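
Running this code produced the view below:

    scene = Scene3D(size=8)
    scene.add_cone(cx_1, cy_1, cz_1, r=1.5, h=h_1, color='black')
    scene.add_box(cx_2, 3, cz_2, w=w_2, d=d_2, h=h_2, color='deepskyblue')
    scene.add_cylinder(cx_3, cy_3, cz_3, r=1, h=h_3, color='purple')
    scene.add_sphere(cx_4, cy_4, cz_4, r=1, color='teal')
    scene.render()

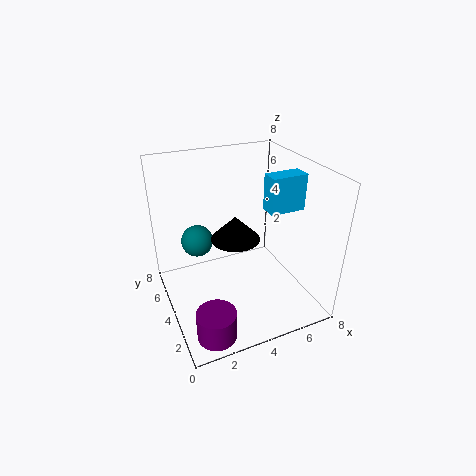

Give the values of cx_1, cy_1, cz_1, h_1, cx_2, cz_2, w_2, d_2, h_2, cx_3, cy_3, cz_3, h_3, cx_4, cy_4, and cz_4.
cx_1 = 4.5
cy_1 = 5.5
cz_1 = 3
h_1 = 1.5
cx_2 = 5.5
cz_2 = 5.5
w_2 = 2
d_2 = 1
h_2 = 2
cx_3 = 1.5
cy_3 = 1
cz_3 = 0.5
h_3 = 1.5
cx_4 = 2.5
cy_4 = 7
cz_4 = 2.5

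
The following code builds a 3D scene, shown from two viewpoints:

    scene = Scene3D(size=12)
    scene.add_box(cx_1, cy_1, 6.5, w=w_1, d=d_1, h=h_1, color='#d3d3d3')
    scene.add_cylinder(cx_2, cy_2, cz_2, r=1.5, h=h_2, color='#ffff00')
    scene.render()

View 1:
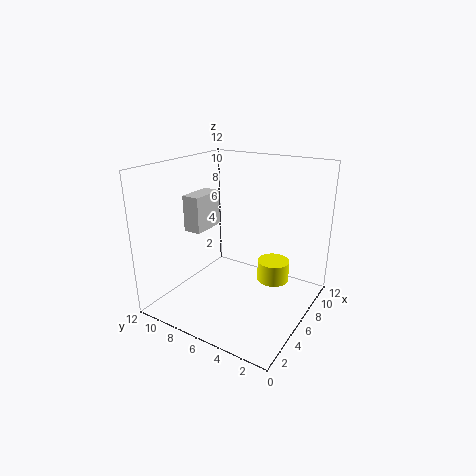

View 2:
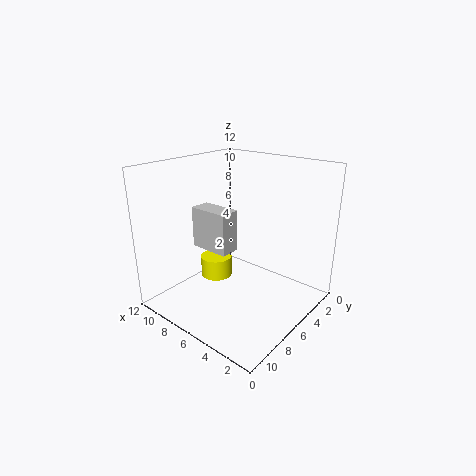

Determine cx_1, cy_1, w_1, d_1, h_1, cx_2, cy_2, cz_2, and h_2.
cx_1 = 4; cy_1 = 8.5; w_1 = 3; d_1 = 1.5; h_1 = 3; cx_2 = 10; cy_2 = 4.5; cz_2 = 0.5; h_2 = 2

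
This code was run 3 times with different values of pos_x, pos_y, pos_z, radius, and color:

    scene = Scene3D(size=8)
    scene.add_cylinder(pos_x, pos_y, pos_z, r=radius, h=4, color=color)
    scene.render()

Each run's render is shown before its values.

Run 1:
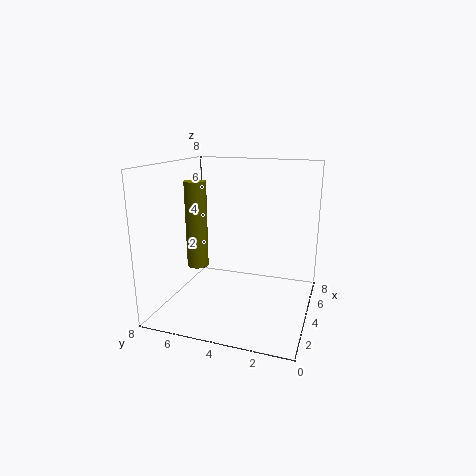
pos_x = 1; pos_y = 5; pos_z = 3.5; radius = 0.5; color = 'olive'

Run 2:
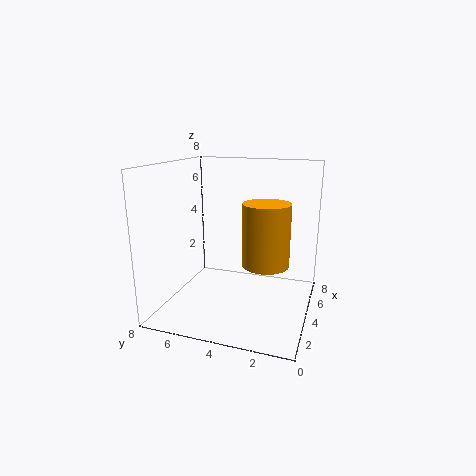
pos_x = 6.5; pos_y = 3; pos_z = 1.5; radius = 1.5; color = 'orange'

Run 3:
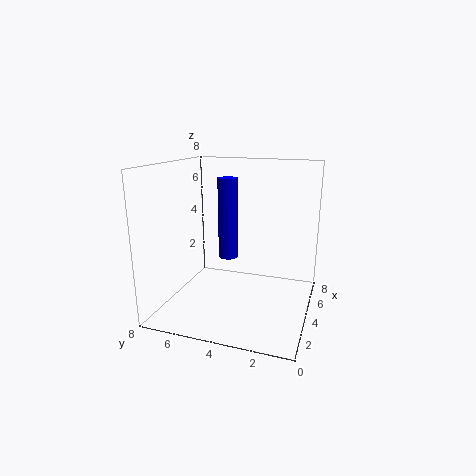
pos_x = 2.5; pos_y = 4; pos_z = 3.5; radius = 0.5; color = 'blue'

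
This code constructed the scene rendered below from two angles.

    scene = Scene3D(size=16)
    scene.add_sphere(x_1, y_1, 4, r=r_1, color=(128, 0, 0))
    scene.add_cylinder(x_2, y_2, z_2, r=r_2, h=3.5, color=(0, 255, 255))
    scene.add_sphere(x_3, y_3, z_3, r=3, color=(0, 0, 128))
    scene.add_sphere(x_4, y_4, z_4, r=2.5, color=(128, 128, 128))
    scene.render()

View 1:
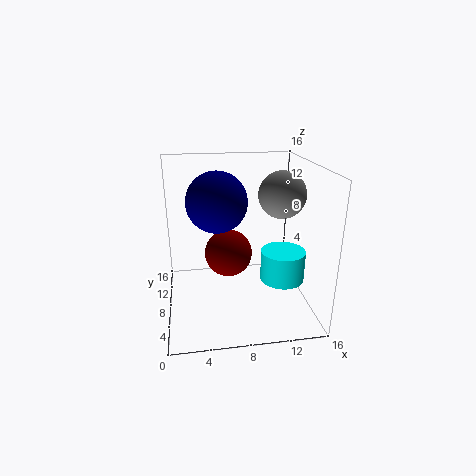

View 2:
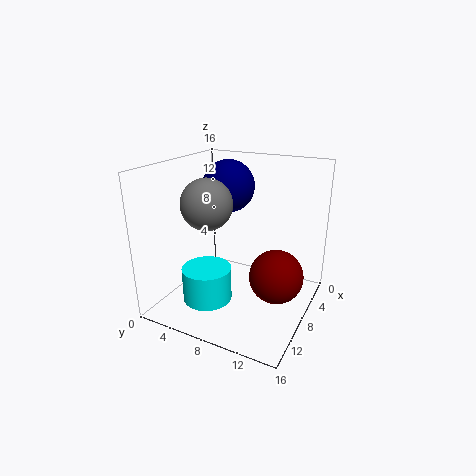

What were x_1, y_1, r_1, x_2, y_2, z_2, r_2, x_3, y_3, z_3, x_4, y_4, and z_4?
x_1 = 7.5
y_1 = 12.5
r_1 = 3
x_2 = 13
y_2 = 7
z_2 = 3
r_2 = 2.5
x_3 = 5.5
y_3 = 5.5
z_3 = 13
x_4 = 12.5
y_4 = 7
z_4 = 13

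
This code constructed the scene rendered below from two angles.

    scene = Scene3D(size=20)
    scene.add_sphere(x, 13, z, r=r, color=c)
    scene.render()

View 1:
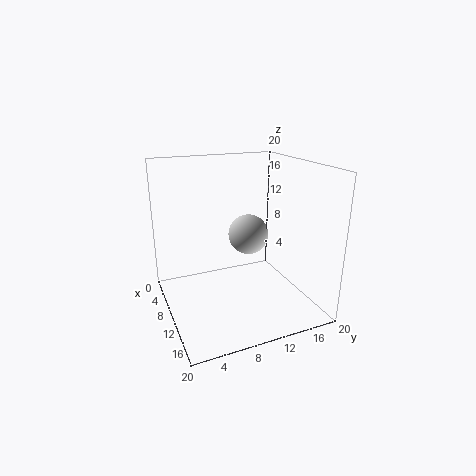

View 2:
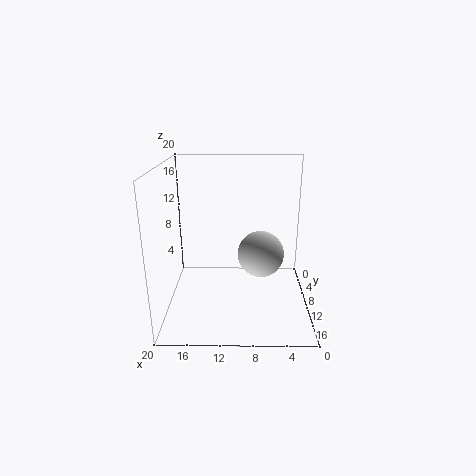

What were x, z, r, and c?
x = 7, z = 9, r = 3, c = 'lightgray'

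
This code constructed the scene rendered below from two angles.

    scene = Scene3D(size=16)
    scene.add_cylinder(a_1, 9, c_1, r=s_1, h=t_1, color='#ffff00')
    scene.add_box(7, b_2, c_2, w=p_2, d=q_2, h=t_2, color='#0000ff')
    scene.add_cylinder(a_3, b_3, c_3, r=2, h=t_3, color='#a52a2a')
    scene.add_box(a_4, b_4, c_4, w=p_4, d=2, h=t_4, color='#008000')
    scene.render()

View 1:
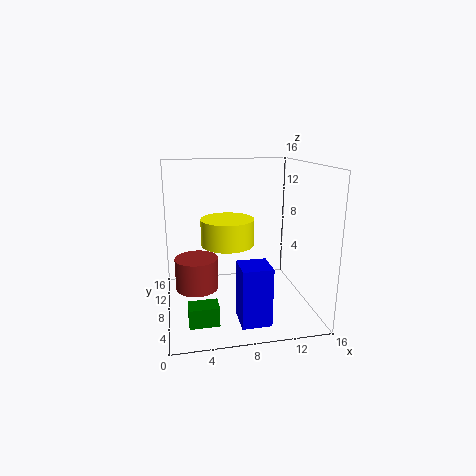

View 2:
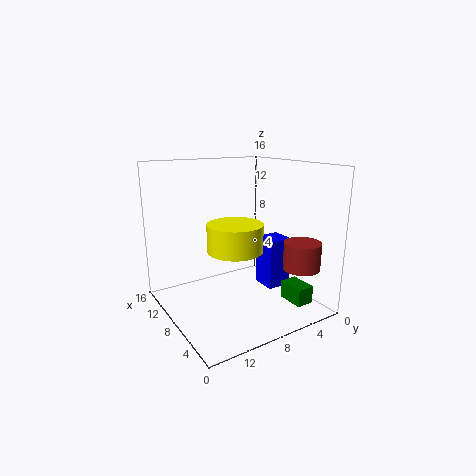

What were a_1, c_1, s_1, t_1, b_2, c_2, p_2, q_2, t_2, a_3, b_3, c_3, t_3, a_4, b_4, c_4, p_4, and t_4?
a_1 = 7; c_1 = 7; s_1 = 3; t_1 = 3; b_2 = 1; c_2 = 1; p_2 = 3; q_2 = 3; t_2 = 6; a_3 = 3; b_3 = 3; c_3 = 5; t_3 = 3; a_4 = 2; b_4 = 2; c_4 = 1; p_4 = 3; t_4 = 2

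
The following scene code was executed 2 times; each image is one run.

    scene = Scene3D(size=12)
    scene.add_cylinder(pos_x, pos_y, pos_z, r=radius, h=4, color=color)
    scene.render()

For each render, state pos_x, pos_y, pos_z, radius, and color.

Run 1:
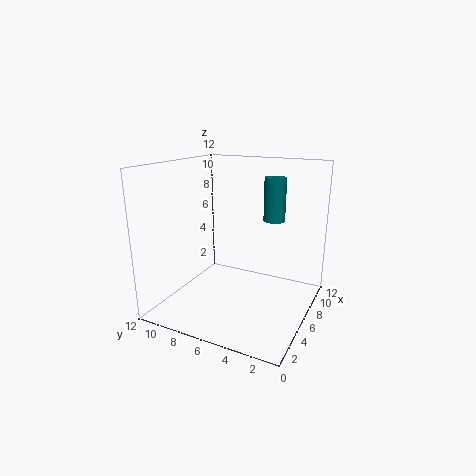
pos_x = 10.5, pos_y = 4.5, pos_z = 6.5, radius = 1, color = 'teal'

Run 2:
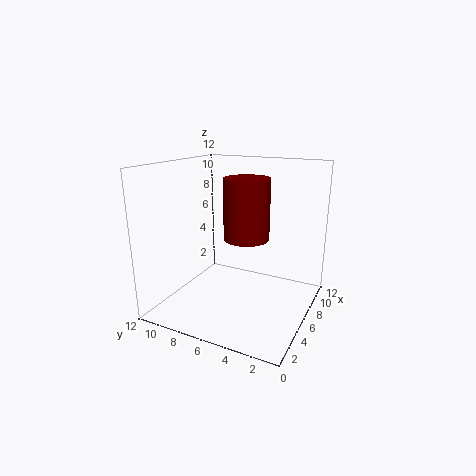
pos_x = 1.75, pos_y = 3.25, pos_z = 7.75, radius = 1.5, color = 'maroon'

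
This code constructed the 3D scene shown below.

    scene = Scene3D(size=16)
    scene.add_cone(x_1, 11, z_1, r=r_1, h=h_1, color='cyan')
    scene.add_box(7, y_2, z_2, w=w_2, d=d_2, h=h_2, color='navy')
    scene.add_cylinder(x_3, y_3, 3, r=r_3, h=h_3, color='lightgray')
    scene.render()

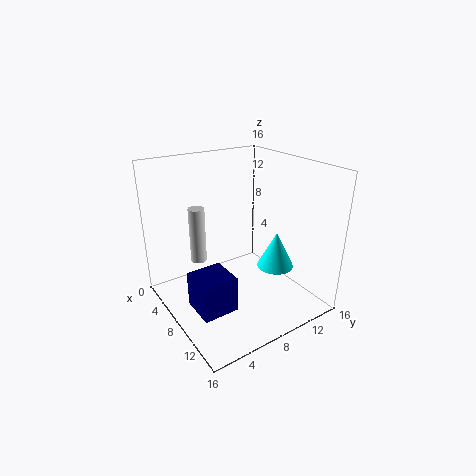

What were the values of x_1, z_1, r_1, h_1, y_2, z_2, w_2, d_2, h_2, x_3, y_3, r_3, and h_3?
x_1 = 11; z_1 = 5; r_1 = 2; h_1 = 4; y_2 = 2; z_2 = 1; w_2 = 4; d_2 = 4; h_2 = 4; x_3 = 2; y_3 = 6; r_3 = 1; h_3 = 7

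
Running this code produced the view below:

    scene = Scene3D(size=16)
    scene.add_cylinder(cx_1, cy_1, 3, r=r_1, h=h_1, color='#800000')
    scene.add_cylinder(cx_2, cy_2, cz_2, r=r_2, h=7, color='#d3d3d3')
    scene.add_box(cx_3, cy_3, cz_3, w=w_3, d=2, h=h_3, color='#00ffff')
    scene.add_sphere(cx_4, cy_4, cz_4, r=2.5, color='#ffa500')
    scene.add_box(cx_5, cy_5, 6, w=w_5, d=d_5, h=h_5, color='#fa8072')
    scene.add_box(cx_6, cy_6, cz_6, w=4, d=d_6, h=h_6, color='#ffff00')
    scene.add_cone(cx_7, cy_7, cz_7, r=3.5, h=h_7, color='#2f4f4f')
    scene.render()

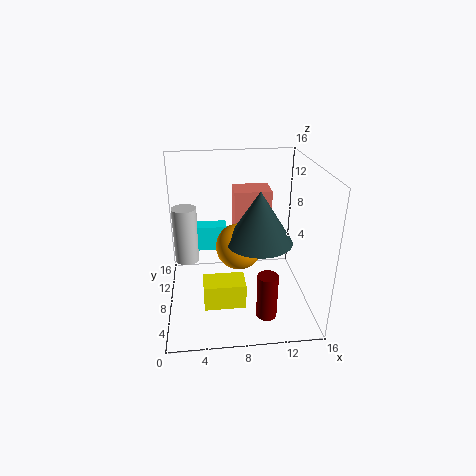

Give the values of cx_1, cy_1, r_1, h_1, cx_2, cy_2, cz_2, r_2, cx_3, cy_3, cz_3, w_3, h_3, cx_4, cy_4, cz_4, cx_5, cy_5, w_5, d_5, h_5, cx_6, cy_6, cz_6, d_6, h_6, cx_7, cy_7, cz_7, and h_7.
cx_1 = 10, cy_1 = 1, r_1 = 1, h_1 = 4.5, cx_2 = 2, cy_2 = 12.5, cz_2 = 3, r_2 = 1.5, cx_3 = 3.5, cy_3 = 11, cz_3 = 5, w_3 = 3.5, h_3 = 3, cx_4 = 8, cy_4 = 7, cz_4 = 7.5, cx_5 = 8, cy_5 = 11.5, w_5 = 4.5, d_5 = 3.5, h_5 = 6, cx_6 = 4, cy_6 = 1, cz_6 = 4, d_6 = 2.5, h_6 = 2.5, cx_7 = 10, cy_7 = 6, cz_7 = 8.5, h_7 = 5.5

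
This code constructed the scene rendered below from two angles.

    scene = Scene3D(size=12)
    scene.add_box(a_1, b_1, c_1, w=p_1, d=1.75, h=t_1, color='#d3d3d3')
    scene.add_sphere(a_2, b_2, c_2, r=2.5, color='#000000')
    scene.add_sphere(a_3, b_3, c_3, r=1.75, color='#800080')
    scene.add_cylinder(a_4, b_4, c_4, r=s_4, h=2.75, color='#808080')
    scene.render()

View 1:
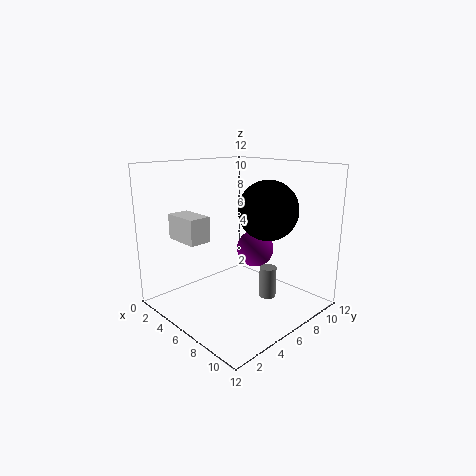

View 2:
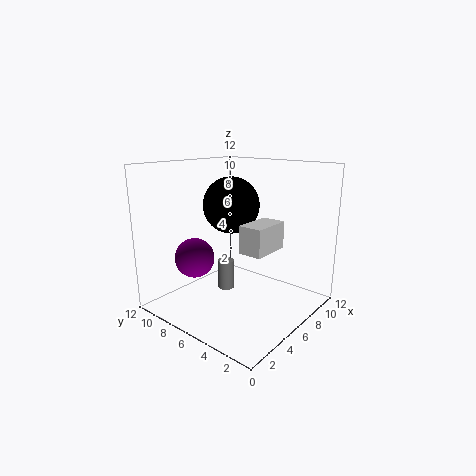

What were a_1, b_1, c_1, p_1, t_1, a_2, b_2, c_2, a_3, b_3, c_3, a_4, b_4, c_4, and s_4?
a_1 = 2.75; b_1 = 1.5; c_1 = 6.25; p_1 = 3; t_1 = 2; a_2 = 7.5; b_2 = 8; c_2 = 8.25; a_3 = 4.5; b_3 = 9.75; c_3 = 3.75; a_4 = 7.25; b_4 = 8.5; c_4 = 0.25; s_4 = 0.75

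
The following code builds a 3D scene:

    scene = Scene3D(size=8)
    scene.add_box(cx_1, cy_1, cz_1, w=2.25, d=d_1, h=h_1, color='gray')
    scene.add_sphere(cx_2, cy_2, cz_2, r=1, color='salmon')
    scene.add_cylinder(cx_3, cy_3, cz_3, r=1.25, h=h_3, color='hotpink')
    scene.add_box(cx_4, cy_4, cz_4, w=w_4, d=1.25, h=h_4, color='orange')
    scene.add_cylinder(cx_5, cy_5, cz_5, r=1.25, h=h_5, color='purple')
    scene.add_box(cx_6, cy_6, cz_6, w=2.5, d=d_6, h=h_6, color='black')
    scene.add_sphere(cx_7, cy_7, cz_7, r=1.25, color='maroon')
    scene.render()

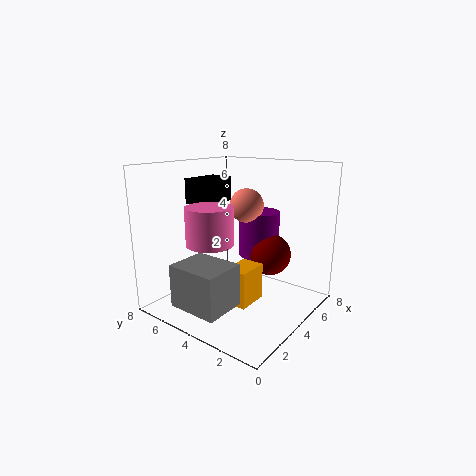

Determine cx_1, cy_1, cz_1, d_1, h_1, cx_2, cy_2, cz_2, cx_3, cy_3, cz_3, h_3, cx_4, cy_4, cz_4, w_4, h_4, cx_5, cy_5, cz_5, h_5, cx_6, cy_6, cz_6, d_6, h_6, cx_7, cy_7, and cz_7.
cx_1 = 0.25; cy_1 = 2.75; cz_1 = 1; d_1 = 2.75; h_1 = 2.25; cx_2 = 5.5; cy_2 = 4.5; cz_2 = 5.5; cx_3 = 2.25; cy_3 = 4.5; cz_3 = 4; h_3 = 2; cx_4 = 2.5; cy_4 = 2.5; cz_4 = 0.75; w_4 = 1.75; h_4 = 2; cx_5 = 6.5; cy_5 = 4.25; cz_5 = 2.25; h_5 = 2.75; cx_6 = 3.75; cy_6 = 6.25; cz_6 = 5.5; d_6 = 1.5; h_6 = 1.5; cx_7 = 6.25; cy_7 = 3.25; cz_7 = 2.5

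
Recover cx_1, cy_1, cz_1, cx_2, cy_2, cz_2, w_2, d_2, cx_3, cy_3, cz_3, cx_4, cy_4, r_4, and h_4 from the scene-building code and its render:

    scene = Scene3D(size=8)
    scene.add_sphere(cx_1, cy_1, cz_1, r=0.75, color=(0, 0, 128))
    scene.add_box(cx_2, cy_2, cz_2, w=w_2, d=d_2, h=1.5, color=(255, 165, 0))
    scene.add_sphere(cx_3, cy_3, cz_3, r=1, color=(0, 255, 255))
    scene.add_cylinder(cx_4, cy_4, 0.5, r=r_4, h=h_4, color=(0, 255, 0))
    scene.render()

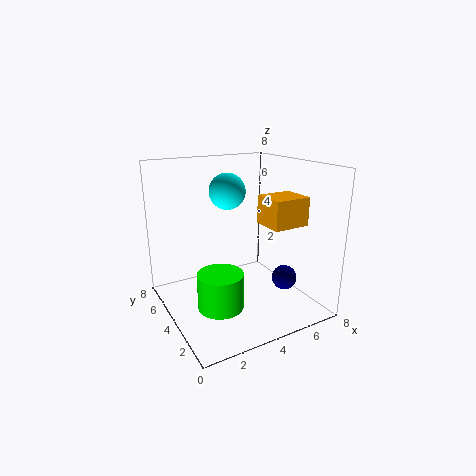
cx_1 = 7; cy_1 = 3.5; cz_1 = 1; cx_2 = 4.75; cy_2 = 1.5; cz_2 = 5; w_2 = 2; d_2 = 1.75; cx_3 = 3.75; cy_3 = 4.75; cz_3 = 6.5; cx_4 = 2.5; cy_4 = 3.25; r_4 = 1.25; h_4 = 2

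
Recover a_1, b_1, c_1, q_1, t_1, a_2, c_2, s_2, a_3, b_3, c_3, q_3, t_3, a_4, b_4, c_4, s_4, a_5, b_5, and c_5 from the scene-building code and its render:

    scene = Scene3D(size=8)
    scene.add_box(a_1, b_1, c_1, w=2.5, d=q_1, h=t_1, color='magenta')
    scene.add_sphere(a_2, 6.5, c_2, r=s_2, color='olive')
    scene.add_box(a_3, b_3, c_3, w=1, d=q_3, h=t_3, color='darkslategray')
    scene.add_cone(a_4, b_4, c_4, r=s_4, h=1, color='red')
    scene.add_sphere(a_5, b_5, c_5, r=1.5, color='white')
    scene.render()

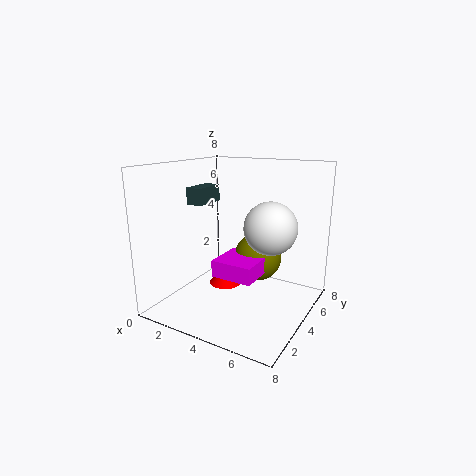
a_1 = 2.5; b_1 = 3.5; c_1 = 1.5; q_1 = 2.5; t_1 = 1; a_2 = 4; c_2 = 2; s_2 = 1.5; a_3 = 0.5; b_3 = 4; c_3 = 5.5; q_3 = 2; t_3 = 1; a_4 = 2.5; b_4 = 5; c_4 = 0.5; s_4 = 1; a_5 = 5.5; b_5 = 5; c_5 = 4.5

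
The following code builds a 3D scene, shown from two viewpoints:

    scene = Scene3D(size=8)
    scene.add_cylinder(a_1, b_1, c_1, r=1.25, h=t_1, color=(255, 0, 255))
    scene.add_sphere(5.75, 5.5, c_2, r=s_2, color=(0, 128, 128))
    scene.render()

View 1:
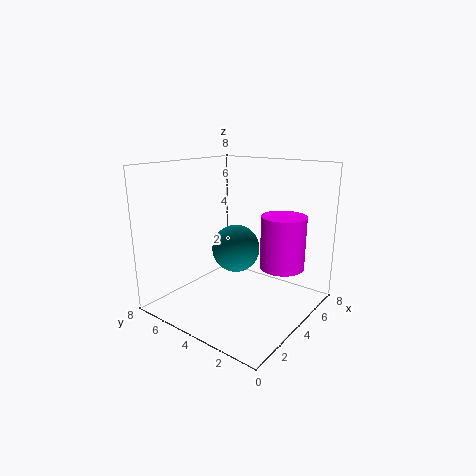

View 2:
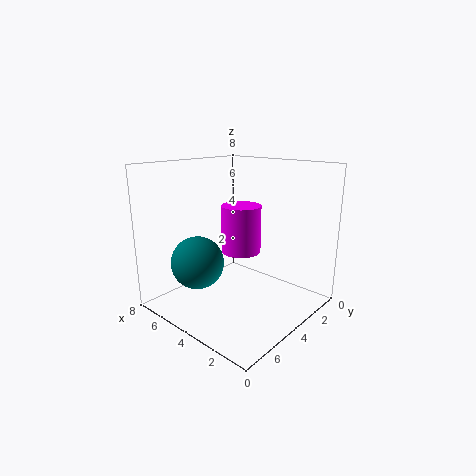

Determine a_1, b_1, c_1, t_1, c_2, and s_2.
a_1 = 5.5; b_1 = 2; c_1 = 2.25; t_1 = 3; c_2 = 2.5; s_2 = 1.5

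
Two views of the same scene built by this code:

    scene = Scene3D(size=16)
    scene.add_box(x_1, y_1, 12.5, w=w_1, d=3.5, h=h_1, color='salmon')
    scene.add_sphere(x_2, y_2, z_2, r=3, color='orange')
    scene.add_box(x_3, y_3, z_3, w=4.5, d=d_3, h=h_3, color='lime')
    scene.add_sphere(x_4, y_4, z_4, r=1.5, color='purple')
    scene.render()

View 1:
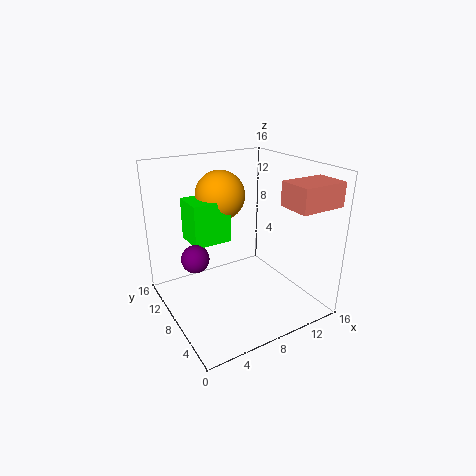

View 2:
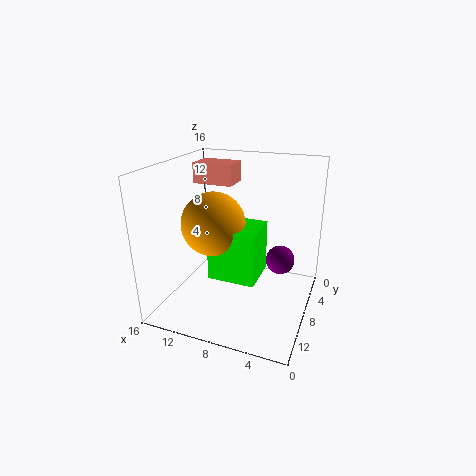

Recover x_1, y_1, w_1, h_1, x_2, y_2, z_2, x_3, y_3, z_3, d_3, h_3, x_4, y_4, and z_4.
x_1 = 10.5; y_1 = 0.5; w_1 = 5; h_1 = 2.5; x_2 = 8.5; y_2 = 13; z_2 = 11.5; x_3 = 4; y_3 = 10.5; z_3 = 6.5; d_3 = 4; h_3 = 5; x_4 = 3; y_4 = 8.5; z_4 = 6.5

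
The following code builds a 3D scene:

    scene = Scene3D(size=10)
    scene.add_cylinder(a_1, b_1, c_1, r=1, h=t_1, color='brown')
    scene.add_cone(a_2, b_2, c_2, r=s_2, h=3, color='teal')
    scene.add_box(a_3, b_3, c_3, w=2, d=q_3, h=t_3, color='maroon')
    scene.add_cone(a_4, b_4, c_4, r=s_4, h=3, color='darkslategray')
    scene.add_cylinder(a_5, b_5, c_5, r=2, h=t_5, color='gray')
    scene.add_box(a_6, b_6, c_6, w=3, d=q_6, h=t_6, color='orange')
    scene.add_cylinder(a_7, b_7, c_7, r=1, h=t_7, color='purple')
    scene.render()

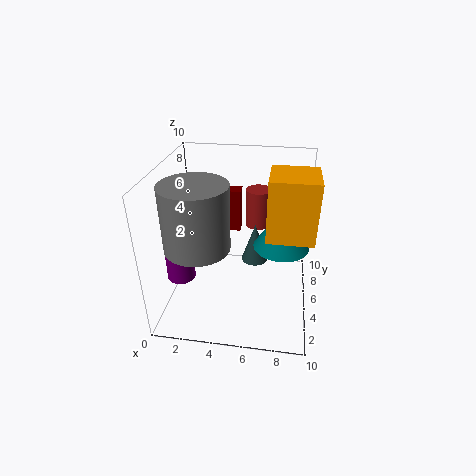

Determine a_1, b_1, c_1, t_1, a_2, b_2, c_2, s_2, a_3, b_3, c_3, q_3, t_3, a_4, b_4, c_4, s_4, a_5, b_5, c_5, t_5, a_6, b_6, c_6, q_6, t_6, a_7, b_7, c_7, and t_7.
a_1 = 6
b_1 = 9
c_1 = 4
t_1 = 3
a_2 = 8
b_2 = 6
c_2 = 4
s_2 = 2
a_3 = 3
b_3 = 6
c_3 = 5
q_3 = 1
t_3 = 3
a_4 = 6
b_4 = 7
c_4 = 2
s_4 = 1
a_5 = 3
b_5 = 2
c_5 = 6
t_5 = 4
a_6 = 7
b_6 = 3
c_6 = 6
q_6 = 3
t_6 = 4
a_7 = 1
b_7 = 4
c_7 = 2
t_7 = 3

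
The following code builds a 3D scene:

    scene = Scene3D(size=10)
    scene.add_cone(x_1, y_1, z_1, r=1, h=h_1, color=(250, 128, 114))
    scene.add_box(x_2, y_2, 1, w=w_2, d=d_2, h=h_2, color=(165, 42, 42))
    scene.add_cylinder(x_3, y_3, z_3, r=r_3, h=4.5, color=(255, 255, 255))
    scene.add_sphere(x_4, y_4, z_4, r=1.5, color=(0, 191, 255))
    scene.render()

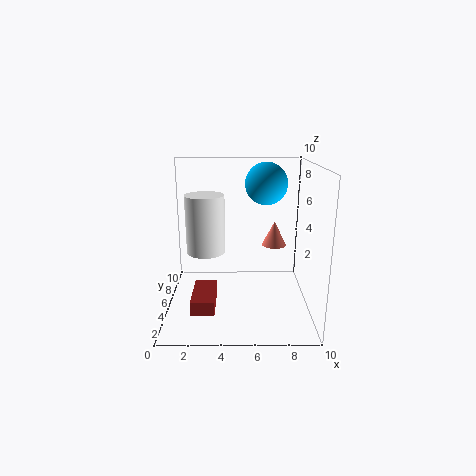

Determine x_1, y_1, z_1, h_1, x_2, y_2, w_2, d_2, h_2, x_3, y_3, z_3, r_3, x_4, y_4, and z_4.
x_1 = 8
y_1 = 9
z_1 = 3
h_1 = 2
x_2 = 2
y_2 = 1.5
w_2 = 1.5
d_2 = 3
h_2 = 1
x_3 = 2.5
y_3 = 7.5
z_3 = 3
r_3 = 1.5
x_4 = 7
y_4 = 6.5
z_4 = 8.5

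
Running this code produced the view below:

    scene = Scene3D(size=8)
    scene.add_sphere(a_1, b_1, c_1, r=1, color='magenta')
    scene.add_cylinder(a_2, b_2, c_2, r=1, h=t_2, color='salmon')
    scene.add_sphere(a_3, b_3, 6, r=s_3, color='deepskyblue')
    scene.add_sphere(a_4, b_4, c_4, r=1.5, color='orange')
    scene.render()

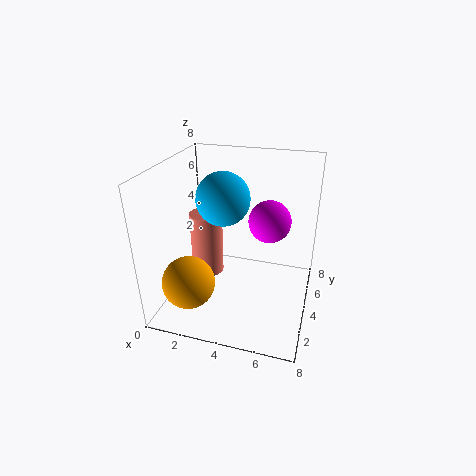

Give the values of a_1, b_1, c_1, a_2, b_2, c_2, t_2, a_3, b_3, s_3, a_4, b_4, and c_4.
a_1 = 6
b_1 = 2.5
c_1 = 6
a_2 = 1.5
b_2 = 5.5
c_2 = 0.5
t_2 = 4
a_3 = 3
b_3 = 4.5
s_3 = 1.5
a_4 = 1.5
b_4 = 2.5
c_4 = 1.5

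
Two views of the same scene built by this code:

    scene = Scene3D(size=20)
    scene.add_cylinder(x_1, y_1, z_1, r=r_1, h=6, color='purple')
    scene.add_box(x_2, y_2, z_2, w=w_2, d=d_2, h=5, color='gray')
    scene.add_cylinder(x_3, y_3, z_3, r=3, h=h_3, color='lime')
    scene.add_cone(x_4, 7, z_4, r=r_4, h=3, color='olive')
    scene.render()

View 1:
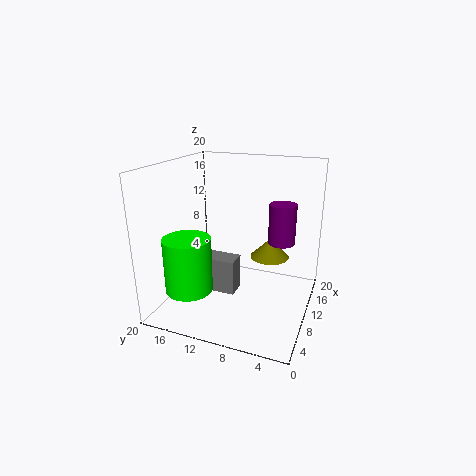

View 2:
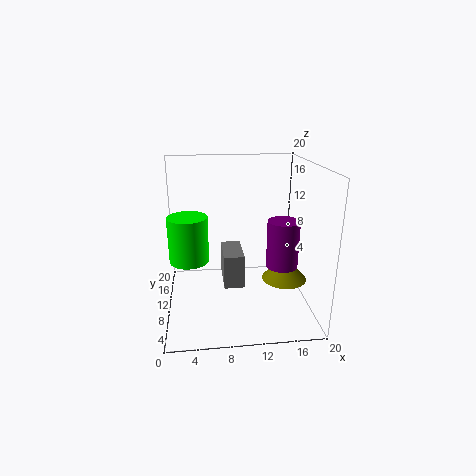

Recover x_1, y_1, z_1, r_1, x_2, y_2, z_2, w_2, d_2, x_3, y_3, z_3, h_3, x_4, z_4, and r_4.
x_1 = 15, y_1 = 5, z_1 = 8, r_1 = 2, x_2 = 8, y_2 = 10, z_2 = 2, w_2 = 3, d_2 = 6, x_3 = 3, y_3 = 14, z_3 = 5, h_3 = 7, x_4 = 16, z_4 = 5, r_4 = 3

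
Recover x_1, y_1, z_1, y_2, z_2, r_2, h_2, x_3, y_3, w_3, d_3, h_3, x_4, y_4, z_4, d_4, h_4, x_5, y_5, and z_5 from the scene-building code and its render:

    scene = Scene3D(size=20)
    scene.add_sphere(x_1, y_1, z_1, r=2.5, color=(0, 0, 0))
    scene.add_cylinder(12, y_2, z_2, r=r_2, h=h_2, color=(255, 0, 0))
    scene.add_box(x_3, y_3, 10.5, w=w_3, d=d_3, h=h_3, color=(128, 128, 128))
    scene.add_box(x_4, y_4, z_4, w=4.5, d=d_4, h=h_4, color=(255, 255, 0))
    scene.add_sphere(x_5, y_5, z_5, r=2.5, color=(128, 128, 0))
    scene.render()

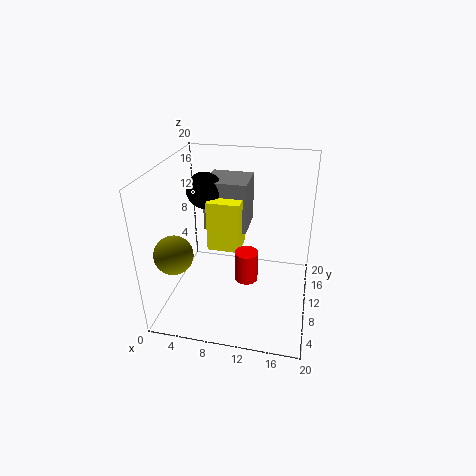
x_1 = 5; y_1 = 11.5; z_1 = 16; y_2 = 6; z_2 = 6.5; r_2 = 1.5; h_2 = 4; x_3 = 5; y_3 = 10.5; w_3 = 6; d_3 = 5.5; h_3 = 7; x_4 = 6; y_4 = 8.5; z_4 = 8.5; d_4 = 4; h_4 = 7; x_5 = 3; y_5 = 4; z_5 = 10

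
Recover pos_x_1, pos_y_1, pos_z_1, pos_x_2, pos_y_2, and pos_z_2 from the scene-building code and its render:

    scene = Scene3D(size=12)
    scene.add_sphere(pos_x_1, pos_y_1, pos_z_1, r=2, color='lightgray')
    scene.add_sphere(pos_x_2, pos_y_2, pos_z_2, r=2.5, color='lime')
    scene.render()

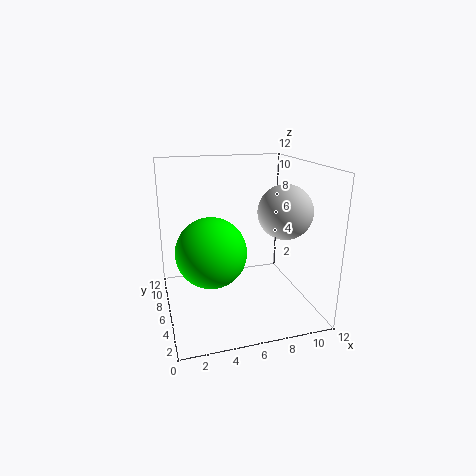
pos_x_1 = 8.5, pos_y_1 = 2.5, pos_z_1 = 9, pos_x_2 = 3, pos_y_2 = 2.5, pos_z_2 = 6.5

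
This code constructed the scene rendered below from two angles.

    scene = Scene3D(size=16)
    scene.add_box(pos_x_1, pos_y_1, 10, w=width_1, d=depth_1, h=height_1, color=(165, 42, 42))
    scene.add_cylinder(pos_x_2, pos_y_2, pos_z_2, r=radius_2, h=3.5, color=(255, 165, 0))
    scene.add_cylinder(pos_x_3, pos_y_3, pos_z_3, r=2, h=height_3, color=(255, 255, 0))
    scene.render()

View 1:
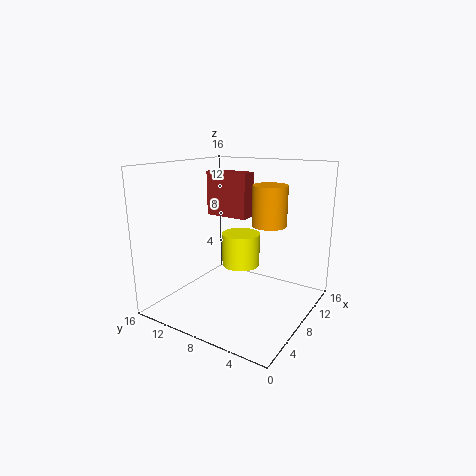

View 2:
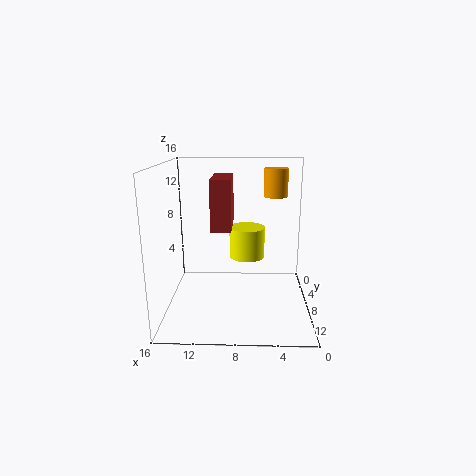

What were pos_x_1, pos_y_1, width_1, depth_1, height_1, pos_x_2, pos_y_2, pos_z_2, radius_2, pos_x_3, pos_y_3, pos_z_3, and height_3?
pos_x_1 = 8.5; pos_y_1 = 7.5; width_1 = 2; depth_1 = 5; height_1 = 5; pos_x_2 = 3.5; pos_y_2 = 2; pos_z_2 = 11.5; radius_2 = 1.5; pos_x_3 = 7; pos_y_3 = 7; pos_z_3 = 5.5; height_3 = 3.5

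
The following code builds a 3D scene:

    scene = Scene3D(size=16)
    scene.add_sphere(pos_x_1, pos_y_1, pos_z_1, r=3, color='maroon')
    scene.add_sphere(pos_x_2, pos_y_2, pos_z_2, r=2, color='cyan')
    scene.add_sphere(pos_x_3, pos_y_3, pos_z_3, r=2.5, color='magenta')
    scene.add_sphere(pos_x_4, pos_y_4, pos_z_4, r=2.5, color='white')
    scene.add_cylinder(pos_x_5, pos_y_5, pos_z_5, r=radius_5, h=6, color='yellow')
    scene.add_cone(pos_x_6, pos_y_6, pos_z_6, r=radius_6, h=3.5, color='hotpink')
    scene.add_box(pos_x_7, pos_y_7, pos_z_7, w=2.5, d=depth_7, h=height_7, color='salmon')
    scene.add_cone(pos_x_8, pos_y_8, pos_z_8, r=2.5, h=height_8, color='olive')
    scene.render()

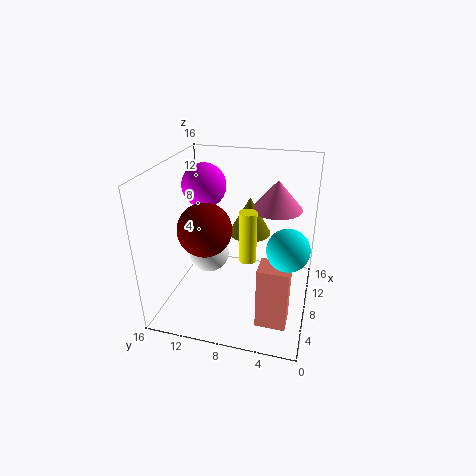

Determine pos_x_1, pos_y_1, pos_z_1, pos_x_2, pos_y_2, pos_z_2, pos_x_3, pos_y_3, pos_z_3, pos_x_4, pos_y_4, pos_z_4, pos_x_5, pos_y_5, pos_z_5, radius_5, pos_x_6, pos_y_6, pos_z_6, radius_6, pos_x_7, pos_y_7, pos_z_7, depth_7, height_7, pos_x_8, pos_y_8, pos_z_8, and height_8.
pos_x_1 = 7; pos_y_1 = 11.5; pos_z_1 = 9; pos_x_2 = 3.5; pos_y_2 = 2; pos_z_2 = 10; pos_x_3 = 10; pos_y_3 = 12.5; pos_z_3 = 13; pos_x_4 = 10.5; pos_y_4 = 12.5; pos_z_4 = 4; pos_x_5 = 8.5; pos_y_5 = 7; pos_z_5 = 5; radius_5 = 1; pos_x_6 = 12.5; pos_y_6 = 4.5; pos_z_6 = 10; radius_6 = 3; pos_x_7 = 1.5; pos_y_7 = 1.5; pos_z_7 = 2; depth_7 = 3; height_7 = 6.5; pos_x_8 = 11.5; pos_y_8 = 7.5; pos_z_8 = 7; height_8 = 4.5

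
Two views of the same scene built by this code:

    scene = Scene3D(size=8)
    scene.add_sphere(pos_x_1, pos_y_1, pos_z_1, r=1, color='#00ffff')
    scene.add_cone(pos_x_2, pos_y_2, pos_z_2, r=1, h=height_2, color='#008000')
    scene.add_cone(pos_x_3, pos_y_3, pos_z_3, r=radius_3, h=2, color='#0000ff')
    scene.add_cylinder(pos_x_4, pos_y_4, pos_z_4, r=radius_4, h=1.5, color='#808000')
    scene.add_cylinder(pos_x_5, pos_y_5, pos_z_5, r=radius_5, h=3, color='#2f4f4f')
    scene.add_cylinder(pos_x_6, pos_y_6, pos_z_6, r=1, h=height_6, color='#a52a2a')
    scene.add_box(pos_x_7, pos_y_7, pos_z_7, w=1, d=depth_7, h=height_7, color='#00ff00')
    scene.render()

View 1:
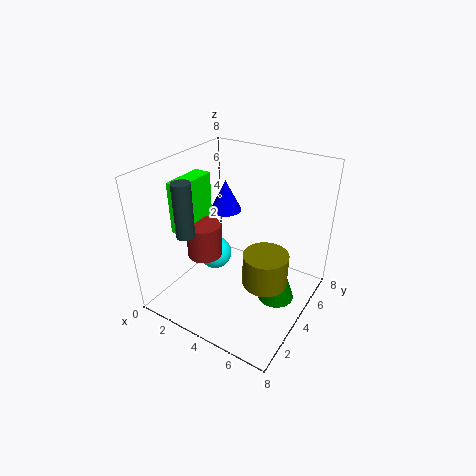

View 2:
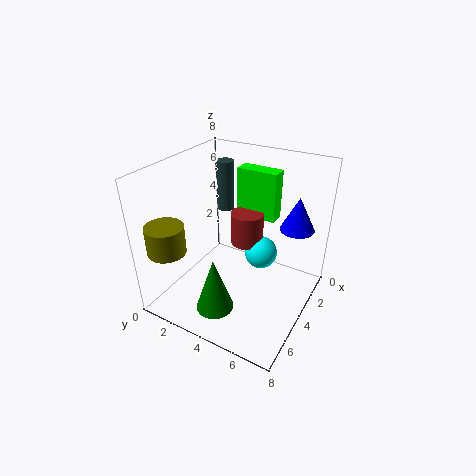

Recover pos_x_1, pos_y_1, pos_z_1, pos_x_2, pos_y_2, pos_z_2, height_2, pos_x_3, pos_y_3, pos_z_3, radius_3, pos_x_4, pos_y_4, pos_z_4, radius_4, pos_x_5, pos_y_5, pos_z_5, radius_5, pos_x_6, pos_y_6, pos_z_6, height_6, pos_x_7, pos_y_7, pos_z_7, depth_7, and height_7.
pos_x_1 = 2, pos_y_1 = 4.5, pos_z_1 = 2, pos_x_2 = 6.5, pos_y_2 = 4, pos_z_2 = 1, height_2 = 3, pos_x_3 = 1.5, pos_y_3 = 6.5, pos_z_3 = 4, radius_3 = 1, pos_x_4 = 7, pos_y_4 = 1.5, pos_z_4 = 4, radius_4 = 1, pos_x_5 = 2, pos_y_5 = 2, pos_z_5 = 4.5, radius_5 = 0.5, pos_x_6 = 2, pos_y_6 = 3.5, pos_z_6 = 2.5, height_6 = 2, pos_x_7 = 0.5, pos_y_7 = 2.5, pos_z_7 = 4, depth_7 = 2.5, height_7 = 3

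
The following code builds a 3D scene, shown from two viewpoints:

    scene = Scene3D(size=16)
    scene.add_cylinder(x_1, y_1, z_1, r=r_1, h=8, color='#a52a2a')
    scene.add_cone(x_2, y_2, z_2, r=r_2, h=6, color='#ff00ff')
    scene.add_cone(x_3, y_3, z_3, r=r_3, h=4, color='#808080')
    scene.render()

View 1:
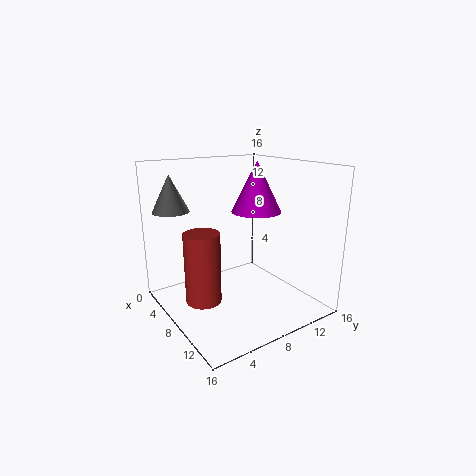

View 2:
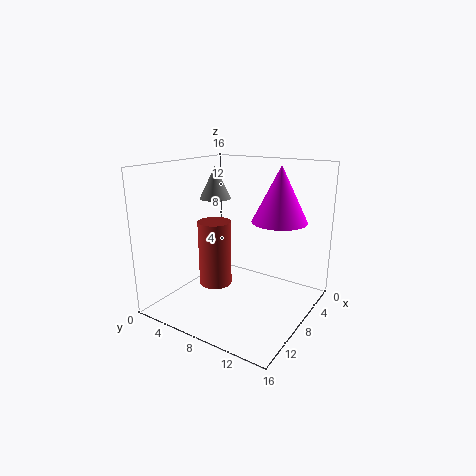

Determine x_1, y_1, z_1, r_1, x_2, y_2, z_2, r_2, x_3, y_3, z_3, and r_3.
x_1 = 7, y_1 = 4, z_1 = 1, r_1 = 2, x_2 = 6, y_2 = 12, z_2 = 10, r_2 = 3, x_3 = 4, y_3 = 2, z_3 = 11, r_3 = 2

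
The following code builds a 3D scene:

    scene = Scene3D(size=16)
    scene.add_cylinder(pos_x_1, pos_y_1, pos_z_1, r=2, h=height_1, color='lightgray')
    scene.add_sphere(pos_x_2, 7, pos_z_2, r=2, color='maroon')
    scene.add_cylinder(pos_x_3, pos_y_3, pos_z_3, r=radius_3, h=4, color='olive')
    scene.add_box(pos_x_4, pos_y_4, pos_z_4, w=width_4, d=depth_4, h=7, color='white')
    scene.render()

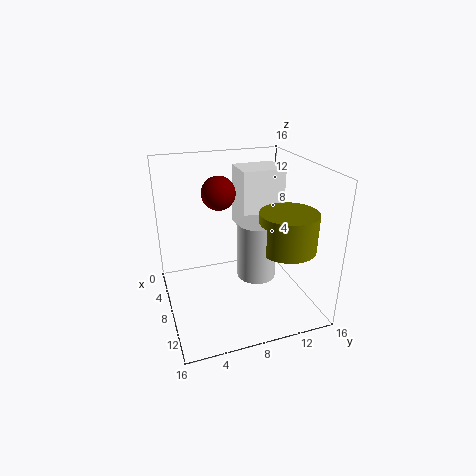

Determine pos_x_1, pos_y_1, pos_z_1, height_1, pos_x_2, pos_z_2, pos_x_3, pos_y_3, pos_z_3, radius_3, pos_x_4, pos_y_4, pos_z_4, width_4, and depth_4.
pos_x_1 = 11; pos_y_1 = 9; pos_z_1 = 5; height_1 = 6; pos_x_2 = 4; pos_z_2 = 12; pos_x_3 = 12; pos_y_3 = 12; pos_z_3 = 8; radius_3 = 3; pos_x_4 = 3; pos_y_4 = 9; pos_z_4 = 8; width_4 = 4; depth_4 = 5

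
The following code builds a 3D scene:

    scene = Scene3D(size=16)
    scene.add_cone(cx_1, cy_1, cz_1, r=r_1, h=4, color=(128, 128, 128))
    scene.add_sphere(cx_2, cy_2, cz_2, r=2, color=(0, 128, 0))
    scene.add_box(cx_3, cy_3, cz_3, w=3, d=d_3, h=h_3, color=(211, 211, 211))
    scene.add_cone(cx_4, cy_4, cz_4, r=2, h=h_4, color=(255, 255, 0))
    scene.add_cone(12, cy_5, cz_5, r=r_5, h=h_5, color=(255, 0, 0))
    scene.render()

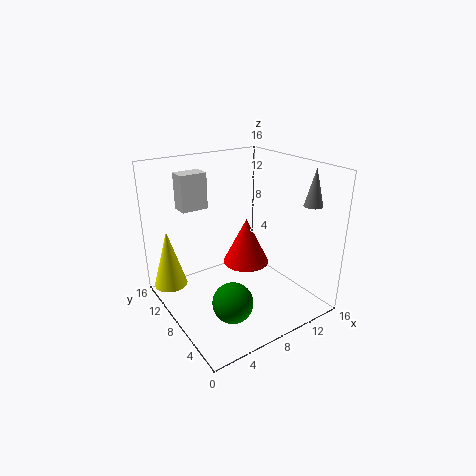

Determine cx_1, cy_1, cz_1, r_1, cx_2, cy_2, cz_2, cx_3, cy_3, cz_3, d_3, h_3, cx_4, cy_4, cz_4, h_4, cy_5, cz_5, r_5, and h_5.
cx_1 = 14
cy_1 = 3
cz_1 = 12
r_1 = 1
cx_2 = 4
cy_2 = 3
cz_2 = 4
cx_3 = 3
cy_3 = 11
cz_3 = 11
d_3 = 2
h_3 = 4
cx_4 = 2
cy_4 = 14
cz_4 = 1
h_4 = 7
cy_5 = 12
cz_5 = 2
r_5 = 3
h_5 = 6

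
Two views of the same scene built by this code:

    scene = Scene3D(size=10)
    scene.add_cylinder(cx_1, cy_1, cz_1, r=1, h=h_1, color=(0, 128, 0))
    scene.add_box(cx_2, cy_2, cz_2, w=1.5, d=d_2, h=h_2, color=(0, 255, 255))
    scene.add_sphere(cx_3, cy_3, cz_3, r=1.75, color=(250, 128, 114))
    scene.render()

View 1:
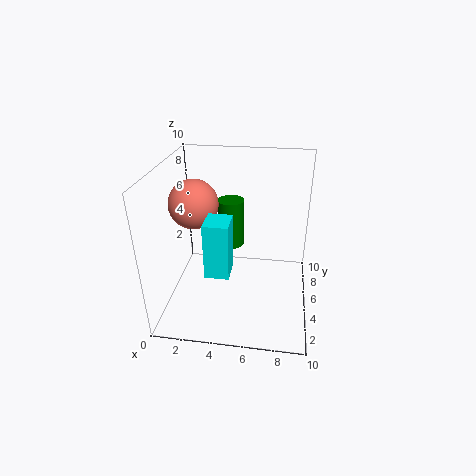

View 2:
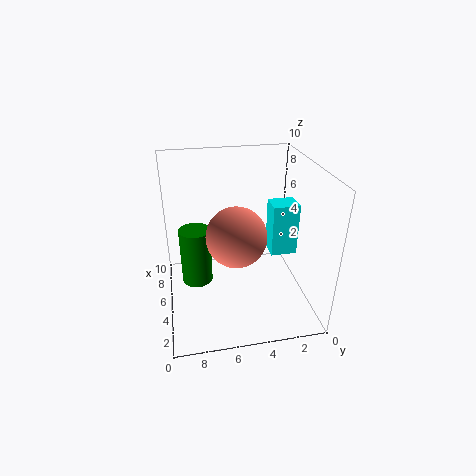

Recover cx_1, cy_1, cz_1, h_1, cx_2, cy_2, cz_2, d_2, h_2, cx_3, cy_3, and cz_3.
cx_1 = 4
cy_1 = 8
cz_1 = 2.75
h_1 = 3.75
cx_2 = 3.5
cy_2 = 1.25
cz_2 = 4.25
d_2 = 1.75
h_2 = 3.5
cx_3 = 1.75
cy_3 = 5.75
cz_3 = 7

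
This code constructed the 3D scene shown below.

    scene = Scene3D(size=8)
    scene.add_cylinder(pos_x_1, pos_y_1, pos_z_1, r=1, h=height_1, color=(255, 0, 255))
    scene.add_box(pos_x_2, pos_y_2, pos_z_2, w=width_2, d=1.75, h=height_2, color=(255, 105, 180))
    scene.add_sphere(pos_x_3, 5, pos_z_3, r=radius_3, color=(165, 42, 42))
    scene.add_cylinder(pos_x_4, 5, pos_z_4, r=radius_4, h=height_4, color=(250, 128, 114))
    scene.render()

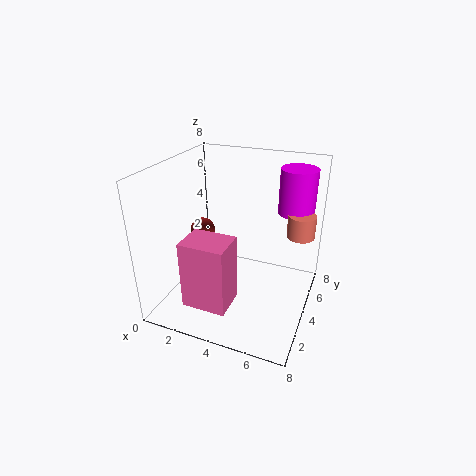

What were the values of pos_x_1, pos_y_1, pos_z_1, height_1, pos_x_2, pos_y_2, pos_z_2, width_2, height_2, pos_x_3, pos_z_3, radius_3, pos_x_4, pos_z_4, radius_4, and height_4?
pos_x_1 = 6.75, pos_y_1 = 5.75, pos_z_1 = 5.25, height_1 = 2.5, pos_x_2 = 2.5, pos_y_2 = 0.25, pos_z_2 = 1.75, width_2 = 2.25, height_2 = 3.5, pos_x_3 = 1.25, pos_z_3 = 3.5, radius_3 = 0.75, pos_x_4 = 7.25, pos_z_4 = 4.25, radius_4 = 0.75, height_4 = 1.25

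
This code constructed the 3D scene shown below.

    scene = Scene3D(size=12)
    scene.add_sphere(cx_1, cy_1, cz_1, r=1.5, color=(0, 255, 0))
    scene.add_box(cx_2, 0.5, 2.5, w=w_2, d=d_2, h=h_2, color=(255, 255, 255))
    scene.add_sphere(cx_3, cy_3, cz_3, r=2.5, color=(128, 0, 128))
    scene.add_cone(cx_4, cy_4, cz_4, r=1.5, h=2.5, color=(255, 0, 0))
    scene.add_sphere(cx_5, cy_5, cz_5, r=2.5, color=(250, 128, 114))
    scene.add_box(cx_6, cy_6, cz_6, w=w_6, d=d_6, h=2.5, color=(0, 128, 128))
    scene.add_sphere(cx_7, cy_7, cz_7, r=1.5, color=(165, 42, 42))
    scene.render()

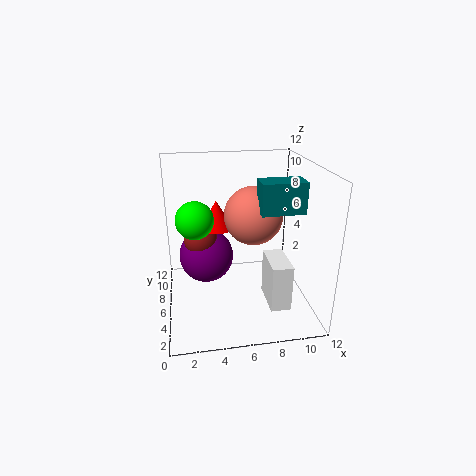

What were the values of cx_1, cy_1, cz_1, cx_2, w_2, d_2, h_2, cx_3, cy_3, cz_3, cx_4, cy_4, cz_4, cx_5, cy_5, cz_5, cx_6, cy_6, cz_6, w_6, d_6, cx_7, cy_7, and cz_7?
cx_1 = 2.5, cy_1 = 5.5, cz_1 = 8, cx_2 = 7.5, w_2 = 1.5, d_2 = 3, h_2 = 3.5, cx_3 = 3.5, cy_3 = 9, cz_3 = 3, cx_4 = 4.5, cy_4 = 8.5, cz_4 = 6, cx_5 = 7.5, cy_5 = 7, cz_5 = 7.5, cx_6 = 7.5, cy_6 = 4, cz_6 = 8.5, w_6 = 3.5, d_6 = 2, cx_7 = 3, cy_7 = 8.5, cz_7 = 5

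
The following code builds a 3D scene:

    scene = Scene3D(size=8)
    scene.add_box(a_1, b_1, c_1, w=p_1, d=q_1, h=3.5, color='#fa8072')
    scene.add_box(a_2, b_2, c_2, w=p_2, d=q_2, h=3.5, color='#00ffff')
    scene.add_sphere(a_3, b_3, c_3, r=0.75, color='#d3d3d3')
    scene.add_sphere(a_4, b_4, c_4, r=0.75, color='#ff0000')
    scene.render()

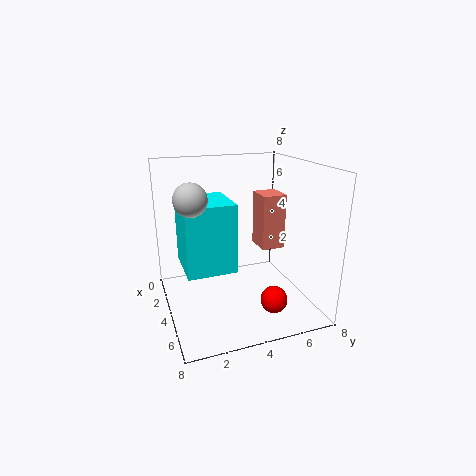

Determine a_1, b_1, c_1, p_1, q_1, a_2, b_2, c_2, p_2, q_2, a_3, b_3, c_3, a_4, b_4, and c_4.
a_1 = 0.75; b_1 = 6.25; c_1 = 2.25; p_1 = 1.75; q_1 = 1.5; a_2 = 3.25; b_2 = 0.75; c_2 = 3; p_2 = 2.75; q_2 = 2.5; a_3 = 6.25; b_3 = 1; c_3 = 7; a_4 = 5.75; b_4 = 5.5; c_4 = 0.75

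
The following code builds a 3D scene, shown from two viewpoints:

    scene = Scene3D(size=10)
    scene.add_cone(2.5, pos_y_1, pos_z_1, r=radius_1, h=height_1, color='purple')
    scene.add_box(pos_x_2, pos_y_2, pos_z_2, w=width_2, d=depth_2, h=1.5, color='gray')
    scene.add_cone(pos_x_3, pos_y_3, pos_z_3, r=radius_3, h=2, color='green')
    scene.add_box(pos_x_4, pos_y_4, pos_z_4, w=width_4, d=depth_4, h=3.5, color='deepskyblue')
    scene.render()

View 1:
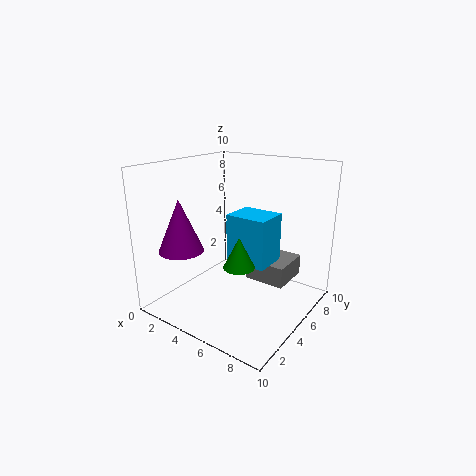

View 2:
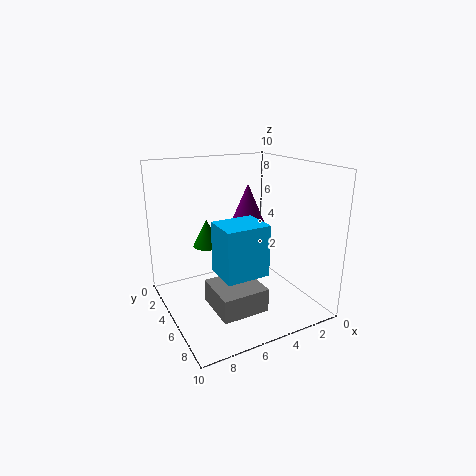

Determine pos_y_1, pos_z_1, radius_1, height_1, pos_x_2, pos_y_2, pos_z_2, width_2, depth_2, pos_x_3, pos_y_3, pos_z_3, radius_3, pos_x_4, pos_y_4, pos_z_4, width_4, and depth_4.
pos_y_1 = 2, pos_z_1 = 4.5, radius_1 = 1.5, height_1 = 3.5, pos_x_2 = 5, pos_y_2 = 6, pos_z_2 = 1.5, width_2 = 3, depth_2 = 3, pos_x_3 = 6.5, pos_y_3 = 3, pos_z_3 = 4, radius_3 = 1, pos_x_4 = 4, pos_y_4 = 5, pos_z_4 = 3, width_4 = 3, depth_4 = 2.5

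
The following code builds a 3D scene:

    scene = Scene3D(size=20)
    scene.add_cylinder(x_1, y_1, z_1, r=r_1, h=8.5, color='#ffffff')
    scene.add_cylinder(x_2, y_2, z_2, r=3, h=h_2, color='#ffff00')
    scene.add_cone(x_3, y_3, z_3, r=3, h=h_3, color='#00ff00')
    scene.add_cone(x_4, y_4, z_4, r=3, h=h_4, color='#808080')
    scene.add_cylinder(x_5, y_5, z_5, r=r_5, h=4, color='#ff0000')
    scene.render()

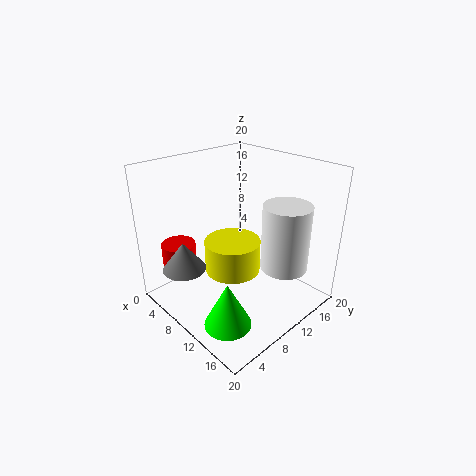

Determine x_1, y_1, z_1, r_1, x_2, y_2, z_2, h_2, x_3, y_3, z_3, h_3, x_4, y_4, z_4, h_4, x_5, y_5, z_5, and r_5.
x_1 = 17; y_1 = 11.5; z_1 = 8; r_1 = 3; x_2 = 16; y_2 = 3.5; z_2 = 11; h_2 = 3.5; x_3 = 15; y_3 = 3.5; z_3 = 2; h_3 = 6; x_4 = 6; y_4 = 3.5; z_4 = 6; h_4 = 4; x_5 = 2.5; y_5 = 5; z_5 = 4; r_5 = 2.5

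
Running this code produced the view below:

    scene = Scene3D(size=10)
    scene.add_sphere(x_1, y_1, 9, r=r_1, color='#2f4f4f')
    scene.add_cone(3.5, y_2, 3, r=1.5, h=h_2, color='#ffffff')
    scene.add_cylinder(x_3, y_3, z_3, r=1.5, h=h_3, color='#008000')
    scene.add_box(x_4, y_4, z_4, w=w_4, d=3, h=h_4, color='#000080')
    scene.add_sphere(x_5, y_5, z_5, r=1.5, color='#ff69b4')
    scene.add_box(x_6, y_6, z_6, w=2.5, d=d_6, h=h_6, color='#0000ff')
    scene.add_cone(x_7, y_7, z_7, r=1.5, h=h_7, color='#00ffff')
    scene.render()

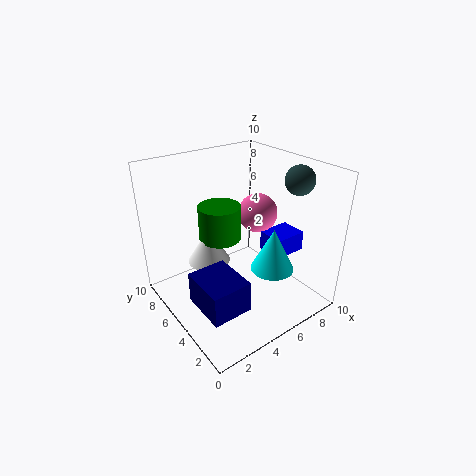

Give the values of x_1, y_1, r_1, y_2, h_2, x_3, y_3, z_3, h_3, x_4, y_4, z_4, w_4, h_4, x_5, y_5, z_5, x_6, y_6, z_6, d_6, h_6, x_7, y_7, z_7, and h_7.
x_1 = 8.5, y_1 = 3, r_1 = 1, y_2 = 6.5, h_2 = 2.5, x_3 = 4.5, y_3 = 6.5, z_3 = 4.5, h_3 = 2.5, x_4 = 0.5, y_4 = 1, z_4 = 2.5, w_4 = 2.5, h_4 = 2, x_5 = 8, y_5 = 6.5, z_5 = 5.5, x_6 = 7.5, y_6 = 3.5, z_6 = 3, d_6 = 2, h_6 = 1.5, x_7 = 6.5, y_7 = 3, z_7 = 3, h_7 = 3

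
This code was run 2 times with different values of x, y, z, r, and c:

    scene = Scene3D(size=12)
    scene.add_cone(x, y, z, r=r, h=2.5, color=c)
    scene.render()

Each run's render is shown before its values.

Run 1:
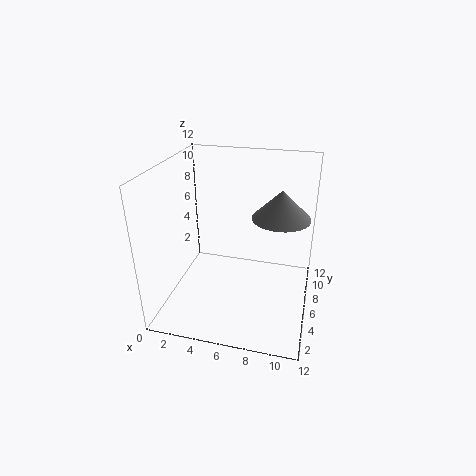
x = 9.25
y = 8
z = 7.25
r = 2.5
c = 'gray'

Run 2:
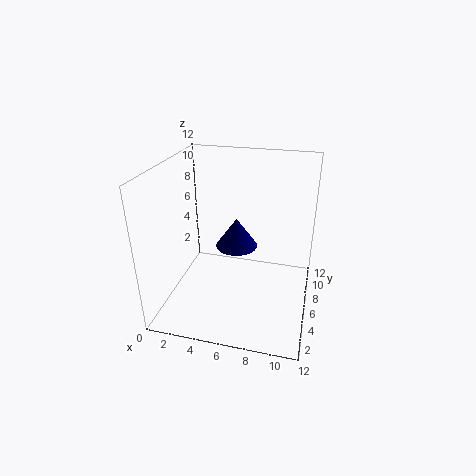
x = 5.75
y = 6.5
z = 5
r = 1.75
c = 'navy'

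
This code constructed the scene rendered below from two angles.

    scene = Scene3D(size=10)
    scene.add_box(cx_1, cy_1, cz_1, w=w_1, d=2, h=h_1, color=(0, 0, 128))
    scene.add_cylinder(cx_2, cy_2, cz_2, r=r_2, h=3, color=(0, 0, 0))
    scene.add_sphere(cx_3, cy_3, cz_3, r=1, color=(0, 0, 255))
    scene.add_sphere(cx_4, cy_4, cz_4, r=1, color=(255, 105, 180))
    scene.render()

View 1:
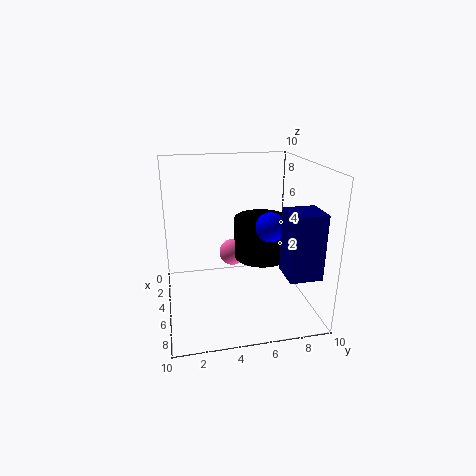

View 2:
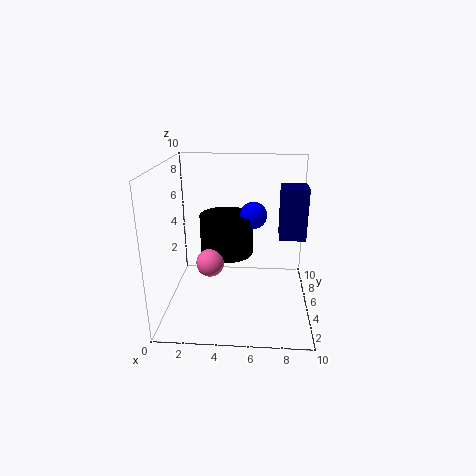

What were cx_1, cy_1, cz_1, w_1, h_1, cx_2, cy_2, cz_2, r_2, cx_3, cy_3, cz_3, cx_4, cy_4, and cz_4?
cx_1 = 8
cy_1 = 7
cz_1 = 4
w_1 = 2
h_1 = 4
cx_2 = 4
cy_2 = 7
cz_2 = 3
r_2 = 2
cx_3 = 6
cy_3 = 7
cz_3 = 6
cx_4 = 3
cy_4 = 5
cz_4 = 3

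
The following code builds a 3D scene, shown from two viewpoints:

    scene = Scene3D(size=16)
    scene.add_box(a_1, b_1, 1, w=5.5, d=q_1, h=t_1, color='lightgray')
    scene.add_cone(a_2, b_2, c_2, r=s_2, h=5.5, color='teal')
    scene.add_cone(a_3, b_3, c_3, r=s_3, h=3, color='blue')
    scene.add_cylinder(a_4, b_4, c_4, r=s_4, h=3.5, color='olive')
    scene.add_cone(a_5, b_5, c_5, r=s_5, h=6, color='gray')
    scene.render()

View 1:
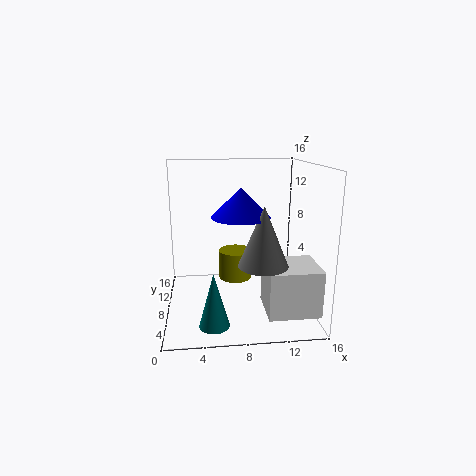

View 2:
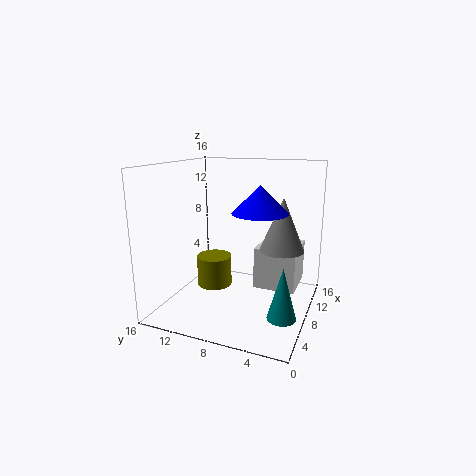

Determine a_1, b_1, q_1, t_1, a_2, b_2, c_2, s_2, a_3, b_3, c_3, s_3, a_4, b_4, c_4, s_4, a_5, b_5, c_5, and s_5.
a_1 = 10.5
b_1 = 2
q_1 = 5
t_1 = 5
a_2 = 5
b_2 = 2
c_2 = 1
s_2 = 1.5
a_3 = 8
b_3 = 5.5
c_3 = 11
s_3 = 3
a_4 = 8
b_4 = 11
c_4 = 2
s_4 = 2
a_5 = 10
b_5 = 3.5
c_5 = 6.5
s_5 = 2.5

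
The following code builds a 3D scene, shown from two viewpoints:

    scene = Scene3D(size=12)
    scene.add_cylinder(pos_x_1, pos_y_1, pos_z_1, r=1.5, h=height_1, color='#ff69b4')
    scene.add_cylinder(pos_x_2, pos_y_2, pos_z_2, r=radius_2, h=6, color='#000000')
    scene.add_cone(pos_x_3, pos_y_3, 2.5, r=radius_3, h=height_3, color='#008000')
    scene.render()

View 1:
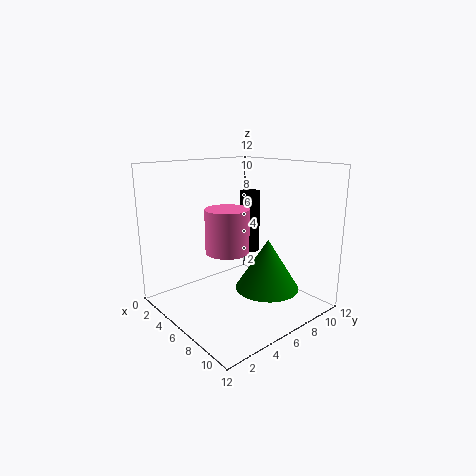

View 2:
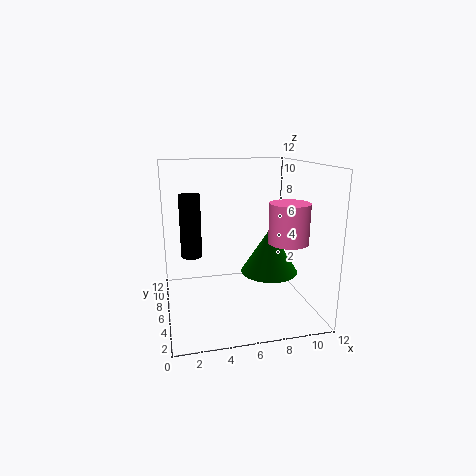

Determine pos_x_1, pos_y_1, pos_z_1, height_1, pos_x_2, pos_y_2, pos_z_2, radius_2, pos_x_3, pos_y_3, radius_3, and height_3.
pos_x_1 = 9
pos_y_1 = 2.5
pos_z_1 = 6.5
height_1 = 3
pos_x_2 = 2.5
pos_y_2 = 10.5
pos_z_2 = 3
radius_2 = 1
pos_x_3 = 9
pos_y_3 = 6.5
radius_3 = 2.5
height_3 = 4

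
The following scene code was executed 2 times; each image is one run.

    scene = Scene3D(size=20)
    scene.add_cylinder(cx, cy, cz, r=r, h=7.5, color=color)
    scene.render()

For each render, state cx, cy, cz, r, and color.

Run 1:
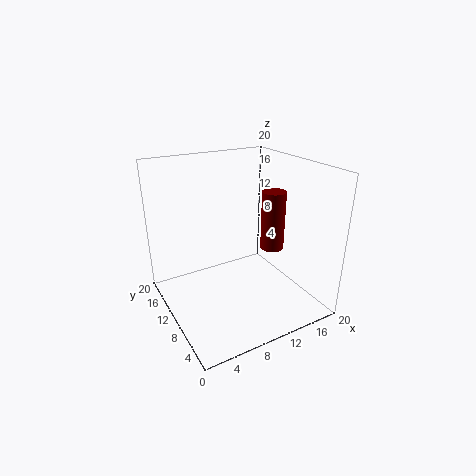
cx = 12.5; cy = 5.5; cz = 10; r = 1.5; color = 'maroon'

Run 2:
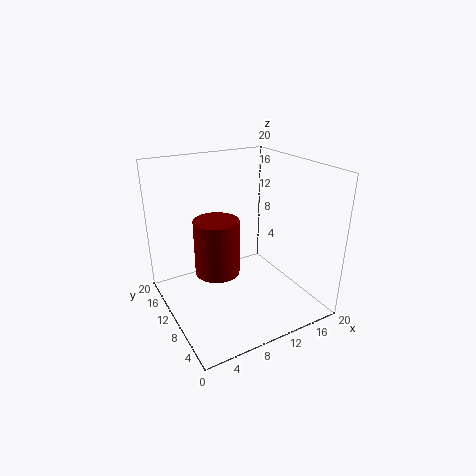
cx = 6.5; cy = 9.5; cz = 6; r = 3; color = 'maroon'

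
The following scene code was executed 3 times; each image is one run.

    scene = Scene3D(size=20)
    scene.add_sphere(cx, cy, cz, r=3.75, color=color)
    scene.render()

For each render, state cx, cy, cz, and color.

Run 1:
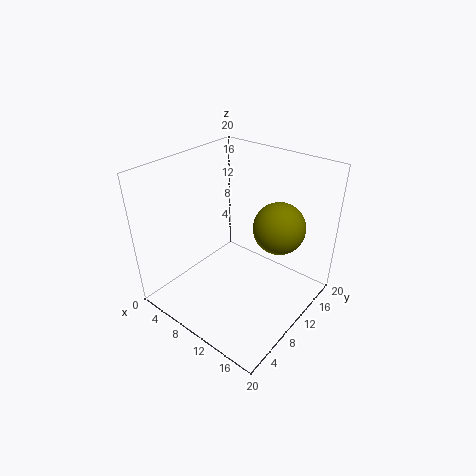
cx = 13.5, cy = 15, cz = 10.5, color = 'olive'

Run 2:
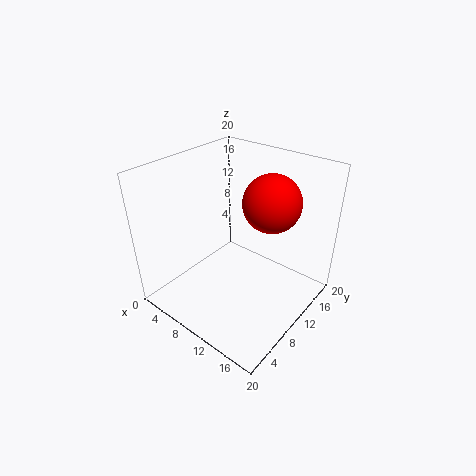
cx = 14.25, cy = 11.5, cz = 16, color = 'red'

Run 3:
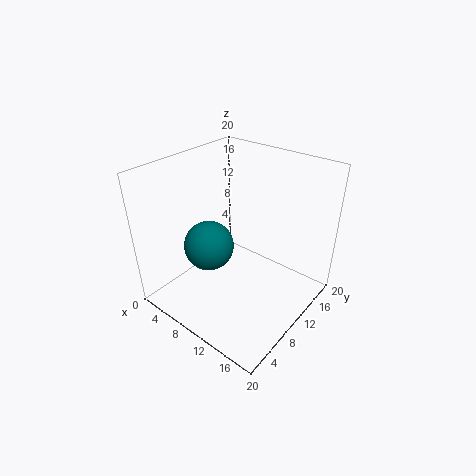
cx = 4.75, cy = 9.5, cz = 6.75, color = 'teal'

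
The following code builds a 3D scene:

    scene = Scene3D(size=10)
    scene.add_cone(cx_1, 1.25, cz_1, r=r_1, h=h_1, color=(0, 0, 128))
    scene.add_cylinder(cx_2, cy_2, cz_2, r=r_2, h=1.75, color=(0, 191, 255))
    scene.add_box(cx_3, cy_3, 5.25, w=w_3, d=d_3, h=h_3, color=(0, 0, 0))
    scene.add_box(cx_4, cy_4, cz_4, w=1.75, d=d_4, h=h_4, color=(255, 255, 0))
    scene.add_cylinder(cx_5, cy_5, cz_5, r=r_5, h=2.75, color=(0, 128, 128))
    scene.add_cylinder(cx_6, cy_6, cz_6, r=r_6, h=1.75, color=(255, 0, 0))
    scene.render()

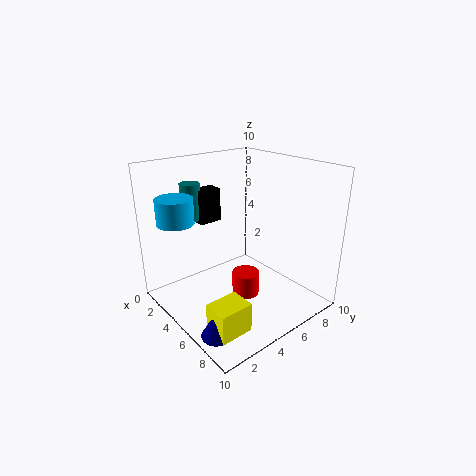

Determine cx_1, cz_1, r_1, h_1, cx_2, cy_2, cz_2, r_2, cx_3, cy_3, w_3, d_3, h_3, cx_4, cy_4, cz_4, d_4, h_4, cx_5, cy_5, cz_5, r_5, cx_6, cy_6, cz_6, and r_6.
cx_1 = 7.5
cz_1 = 0.25
r_1 = 1
h_1 = 1.75
cx_2 = 2.75
cy_2 = 1.5
cz_2 = 6.25
r_2 = 1.25
cx_3 = 0.75
cy_3 = 4
w_3 = 1.25
d_3 = 1.75
h_3 = 2.5
cx_4 = 6.75
cy_4 = 1
cz_4 = 0.25
d_4 = 2.25
h_4 = 2
cx_5 = 1
cy_5 = 3.75
cz_5 = 5.5
r_5 = 0.75
cx_6 = 5
cy_6 = 5.75
cz_6 = 0.25
r_6 = 1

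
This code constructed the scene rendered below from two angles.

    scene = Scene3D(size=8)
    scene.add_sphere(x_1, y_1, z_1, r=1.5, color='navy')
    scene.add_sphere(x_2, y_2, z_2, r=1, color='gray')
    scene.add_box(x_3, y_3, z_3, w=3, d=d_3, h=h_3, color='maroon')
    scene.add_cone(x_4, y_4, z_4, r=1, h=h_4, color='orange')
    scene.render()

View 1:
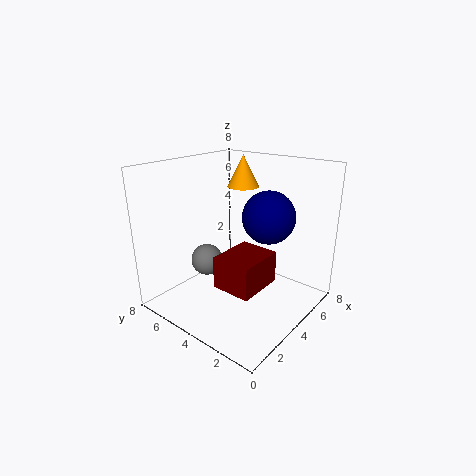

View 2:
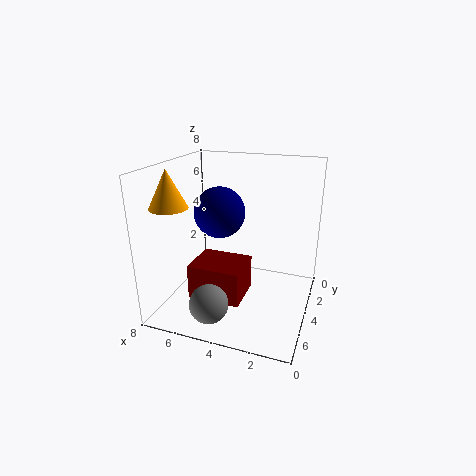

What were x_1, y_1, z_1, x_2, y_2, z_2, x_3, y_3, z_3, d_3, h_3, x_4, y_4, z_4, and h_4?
x_1 = 5.5
y_1 = 3
z_1 = 5
x_2 = 4.5
y_2 = 7
z_2 = 1.5
x_3 = 3.5
y_3 = 3
z_3 = 0.5
d_3 = 2.5
h_3 = 2
x_4 = 7
y_4 = 6
z_4 = 6
h_4 = 2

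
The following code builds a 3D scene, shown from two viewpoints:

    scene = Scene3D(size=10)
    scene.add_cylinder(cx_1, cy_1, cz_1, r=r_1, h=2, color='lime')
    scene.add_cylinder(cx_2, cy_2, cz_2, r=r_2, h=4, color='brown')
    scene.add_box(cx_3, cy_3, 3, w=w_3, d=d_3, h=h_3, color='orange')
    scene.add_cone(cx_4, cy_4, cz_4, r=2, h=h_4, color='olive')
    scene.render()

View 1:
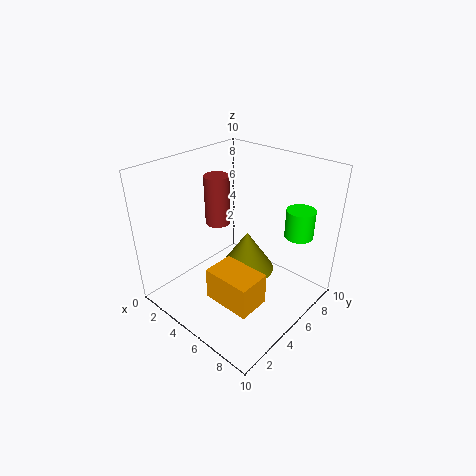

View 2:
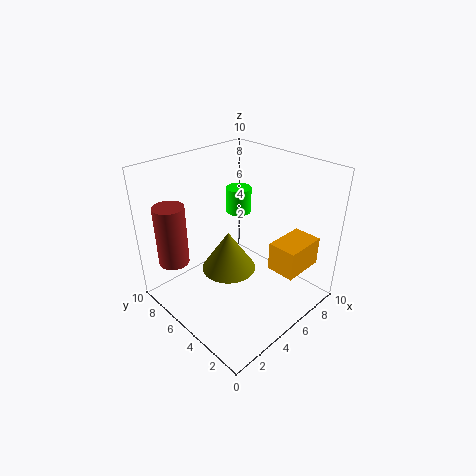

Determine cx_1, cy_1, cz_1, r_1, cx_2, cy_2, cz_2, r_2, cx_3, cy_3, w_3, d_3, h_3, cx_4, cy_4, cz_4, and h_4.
cx_1 = 8
cy_1 = 8
cz_1 = 5
r_1 = 1
cx_2 = 1
cy_2 = 7
cz_2 = 4
r_2 = 1
cx_3 = 6
cy_3 = 1
w_3 = 3
d_3 = 2
h_3 = 2
cx_4 = 5
cy_4 = 6
cz_4 = 2
h_4 = 3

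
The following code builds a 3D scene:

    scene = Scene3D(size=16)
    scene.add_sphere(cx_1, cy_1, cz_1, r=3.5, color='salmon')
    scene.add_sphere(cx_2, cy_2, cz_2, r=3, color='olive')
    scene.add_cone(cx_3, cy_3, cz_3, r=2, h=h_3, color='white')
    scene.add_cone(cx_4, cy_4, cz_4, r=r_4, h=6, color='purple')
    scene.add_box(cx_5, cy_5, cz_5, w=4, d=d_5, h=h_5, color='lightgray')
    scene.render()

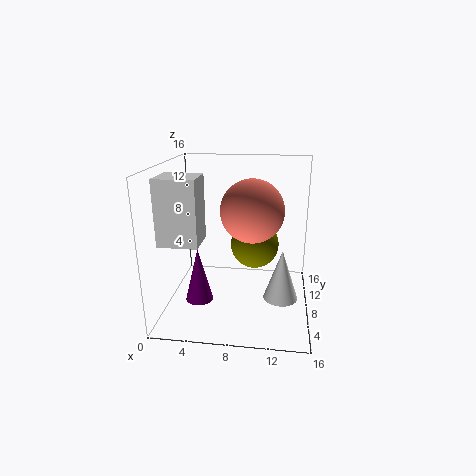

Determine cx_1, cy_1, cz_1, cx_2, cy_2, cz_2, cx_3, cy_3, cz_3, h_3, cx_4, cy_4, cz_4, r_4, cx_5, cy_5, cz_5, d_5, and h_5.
cx_1 = 9.5; cy_1 = 8.5; cz_1 = 11; cx_2 = 9.5; cy_2 = 12.5; cz_2 = 5.5; cx_3 = 13; cy_3 = 8.5; cz_3 = 0.5; h_3 = 6; cx_4 = 4; cy_4 = 5.5; cz_4 = 1.5; r_4 = 1.5; cx_5 = 1; cy_5 = 2; cz_5 = 9; d_5 = 3.5; h_5 = 6.5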